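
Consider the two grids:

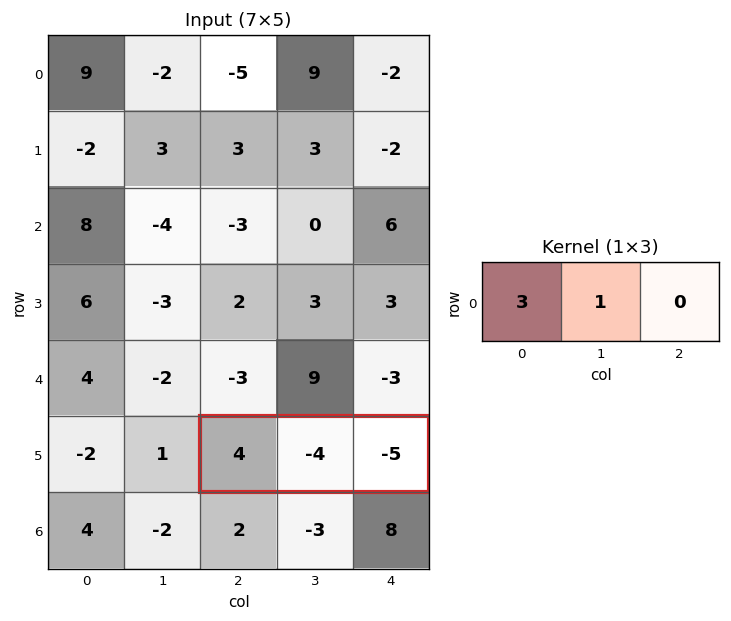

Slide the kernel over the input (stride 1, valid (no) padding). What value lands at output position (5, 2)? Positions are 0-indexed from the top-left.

The receptive field on the input at this output position is [4 -4 -5]. Elementwise product with the kernel and sum: 4·3 + -4·1.

8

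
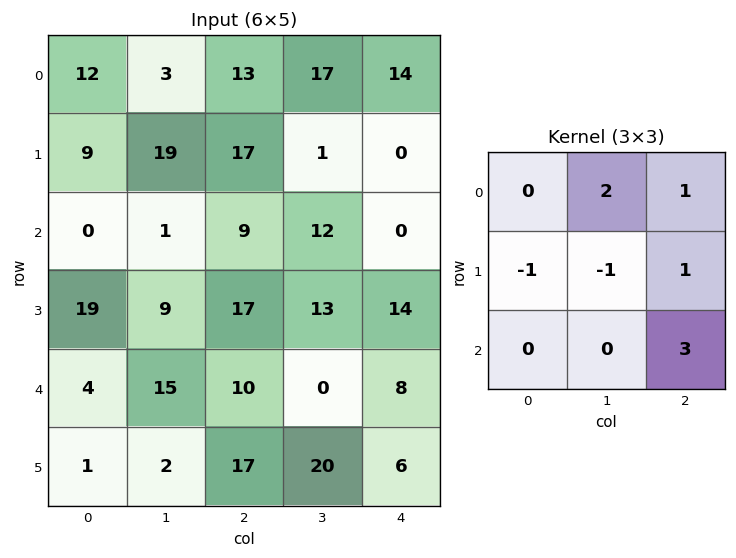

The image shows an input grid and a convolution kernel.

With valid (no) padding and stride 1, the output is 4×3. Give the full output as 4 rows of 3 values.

35 44 30
114 76 23
30 17 32
77 82 56

Output[0,0]: The receptive field on the input at this output position is [12 3 13 / 9 19 17 / 0 1 9]. Elementwise product with the kernel and sum: 3·2 + 13·1 + 9·-1 + 19·-1 + 17·1 + 9·3.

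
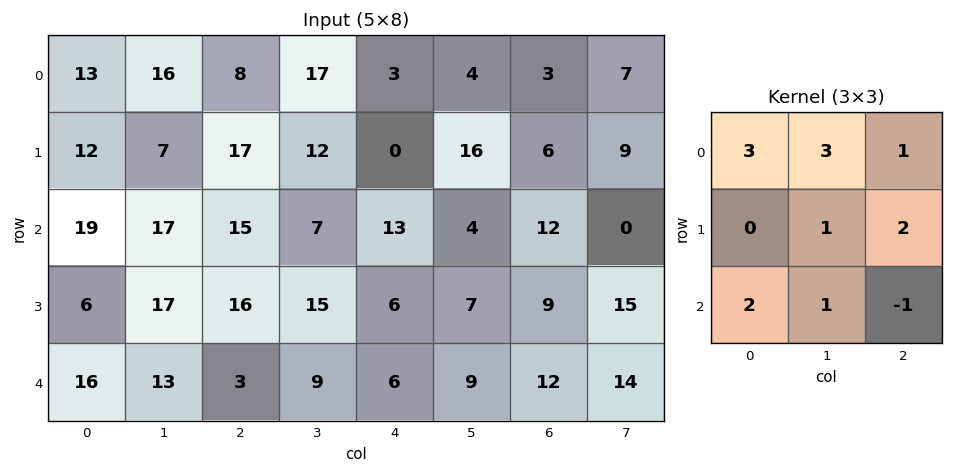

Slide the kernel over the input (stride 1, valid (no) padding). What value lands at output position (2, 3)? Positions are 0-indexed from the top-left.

The receptive field on the input at this output position is [7 13 4 / 15 6 7 / 9 6 9]. Elementwise product with the kernel and sum: 7·3 + 13·3 + 4·1 + 6·1 + 7·2 + 9·2 + 6·1 + 9·-1.

99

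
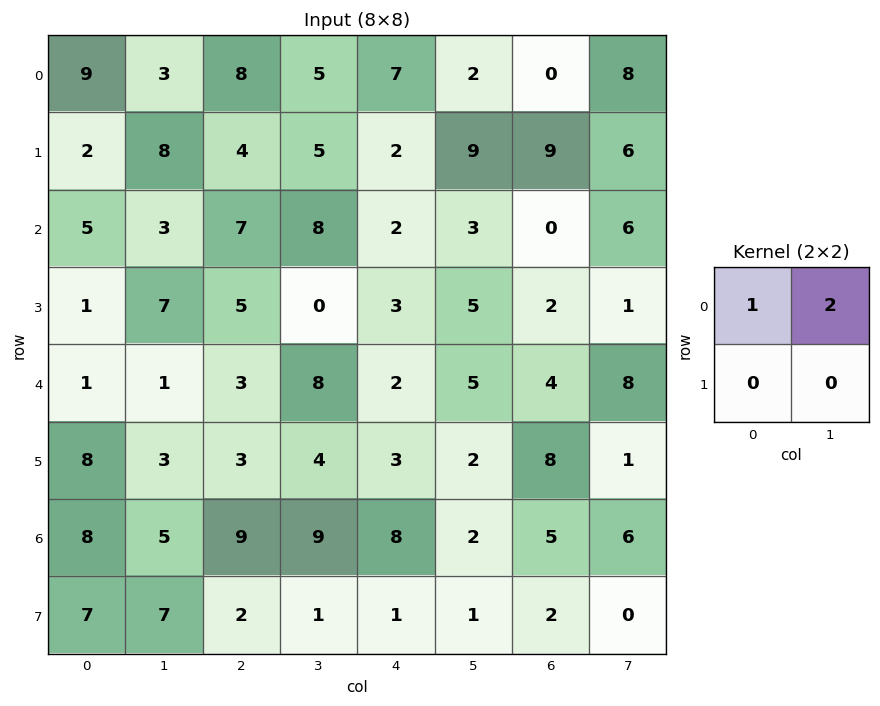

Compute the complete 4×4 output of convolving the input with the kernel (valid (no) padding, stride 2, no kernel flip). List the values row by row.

Output[0,0]: The receptive field on the input at this output position is [9 3 / 2 8]. Elementwise product with the kernel and sum: 9·1 + 3·2.

15 18 11 16
11 23 8 12
3 19 12 20
18 27 12 17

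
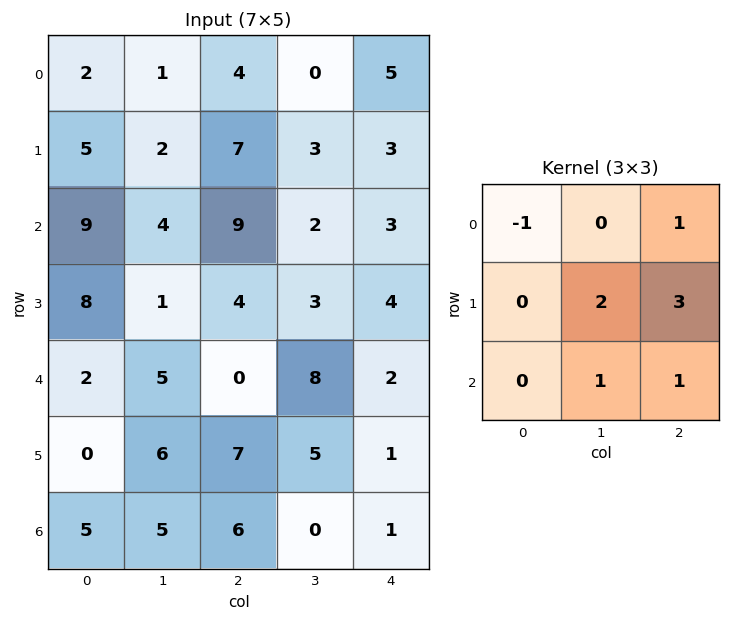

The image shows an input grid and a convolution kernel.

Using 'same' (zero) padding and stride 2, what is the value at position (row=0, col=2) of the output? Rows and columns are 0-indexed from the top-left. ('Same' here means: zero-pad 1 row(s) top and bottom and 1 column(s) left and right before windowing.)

13

The receptive field on the zero-padded input at this output position is [0 0 0 / 0 5 0 / 3 3 0]. Elementwise product with the kernel and sum: 0·-1 + 0·1 + 5·2 + 0·3 + 3·1 + 0·1.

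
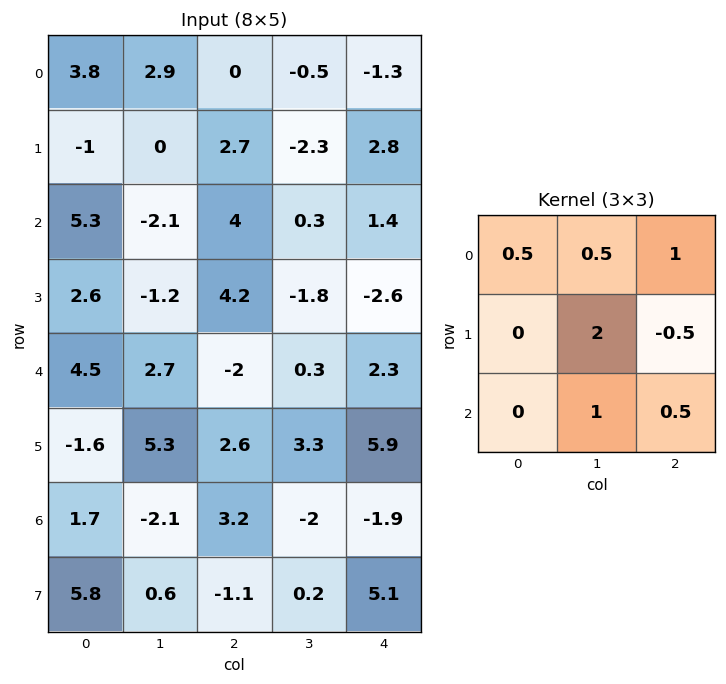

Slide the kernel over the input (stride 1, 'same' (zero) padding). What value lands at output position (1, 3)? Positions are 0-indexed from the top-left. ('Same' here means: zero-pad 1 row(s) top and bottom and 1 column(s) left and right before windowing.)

-6.55

The receptive field on the zero-padded input at this output position is [0 -0.5 -1.3 / 2.7 -2.3 2.8 / 4 0.3 1.4]. Elementwise product with the kernel and sum: 0·0.5 + -0.5·0.5 + -1.3·1 + -2.3·2 + 2.8·-0.5 + 0.3·1 + 1.4·0.5.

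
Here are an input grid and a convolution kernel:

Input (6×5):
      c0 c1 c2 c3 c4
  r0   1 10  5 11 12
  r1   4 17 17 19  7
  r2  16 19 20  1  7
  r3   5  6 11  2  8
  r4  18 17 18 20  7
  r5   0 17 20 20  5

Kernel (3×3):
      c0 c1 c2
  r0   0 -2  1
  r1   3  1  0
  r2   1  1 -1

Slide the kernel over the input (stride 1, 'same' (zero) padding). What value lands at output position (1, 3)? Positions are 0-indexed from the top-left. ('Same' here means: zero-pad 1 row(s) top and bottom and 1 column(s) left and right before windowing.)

The receptive field on the zero-padded input at this output position is [5 11 12 / 17 19 7 / 20 1 7]. Elementwise product with the kernel and sum: 11·-2 + 12·1 + 17·3 + 19·1 + 20·1 + 1·1 + 7·-1.

74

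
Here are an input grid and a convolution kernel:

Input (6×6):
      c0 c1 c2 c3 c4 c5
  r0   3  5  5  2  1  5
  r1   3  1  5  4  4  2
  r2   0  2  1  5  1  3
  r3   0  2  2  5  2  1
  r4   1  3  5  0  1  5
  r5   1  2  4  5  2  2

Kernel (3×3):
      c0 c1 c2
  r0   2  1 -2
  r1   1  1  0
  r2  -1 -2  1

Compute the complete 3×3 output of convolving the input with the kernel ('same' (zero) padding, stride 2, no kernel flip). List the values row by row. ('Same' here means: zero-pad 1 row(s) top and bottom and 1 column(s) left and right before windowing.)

-2 3 -7
3 1 6
-3 -1 4

Output[0,0]: The receptive field on the zero-padded input at this output position is [0 0 0 / 0 3 5 / 0 3 1]. Elementwise product with the kernel and sum: 0·2 + 0·1 + 0·-2 + 0·1 + 3·1 + 0·-1 + 3·-2 + 1·1.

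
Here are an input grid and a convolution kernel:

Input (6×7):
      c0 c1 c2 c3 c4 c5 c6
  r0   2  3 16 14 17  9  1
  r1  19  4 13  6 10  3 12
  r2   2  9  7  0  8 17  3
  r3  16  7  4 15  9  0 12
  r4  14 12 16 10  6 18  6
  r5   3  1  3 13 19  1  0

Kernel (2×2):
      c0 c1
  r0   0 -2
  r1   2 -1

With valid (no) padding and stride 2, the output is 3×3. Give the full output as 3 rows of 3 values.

28 -8 -1
7 -7 -16
-19 -27 1

Output[0,0]: The receptive field on the input at this output position is [2 3 / 19 4]. Elementwise product with the kernel and sum: 3·-2 + 19·2 + 4·-1.
Output[0,1]: The receptive field on the input at this output position is [16 14 / 13 6]. Elementwise product with the kernel and sum: 14·-2 + 13·2 + 6·-1.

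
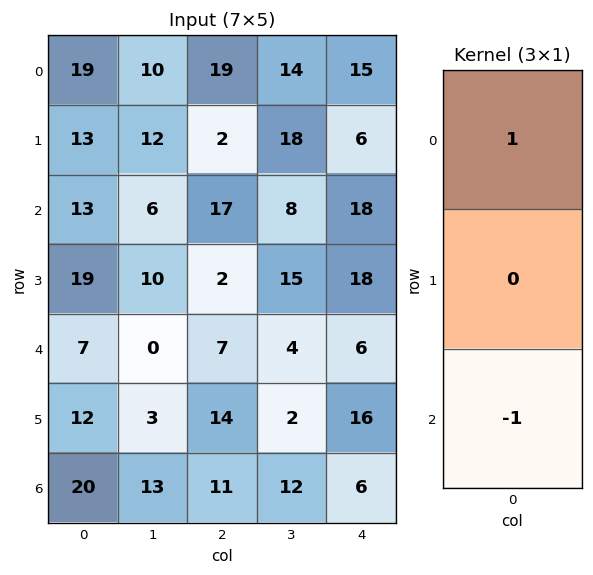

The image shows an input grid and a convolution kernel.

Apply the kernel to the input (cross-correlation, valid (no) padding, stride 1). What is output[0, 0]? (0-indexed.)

6

The receptive field on the input at this output position is [19 / 13 / 13]. Elementwise product with the kernel and sum: 19·1 + 13·-1.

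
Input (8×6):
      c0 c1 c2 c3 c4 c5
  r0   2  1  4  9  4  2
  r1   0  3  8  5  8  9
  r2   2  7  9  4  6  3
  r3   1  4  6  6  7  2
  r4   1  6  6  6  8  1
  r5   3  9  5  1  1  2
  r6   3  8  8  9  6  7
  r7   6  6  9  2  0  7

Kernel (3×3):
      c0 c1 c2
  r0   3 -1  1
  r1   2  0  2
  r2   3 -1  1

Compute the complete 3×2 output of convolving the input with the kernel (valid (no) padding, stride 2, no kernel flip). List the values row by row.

33 68
25 75
28 53

Output[0,0]: The receptive field on the input at this output position is [2 1 4 / 0 3 8 / 2 7 9]. Elementwise product with the kernel and sum: 2·3 + 1·-1 + 4·1 + 0·2 + 8·2 + 2·3 + 7·-1 + 9·1.
Output[0,1]: The receptive field on the input at this output position is [4 9 4 / 8 5 8 / 9 4 6]. Elementwise product with the kernel and sum: 4·3 + 9·-1 + 4·1 + 8·2 + 8·2 + 9·3 + 4·-1 + 6·1.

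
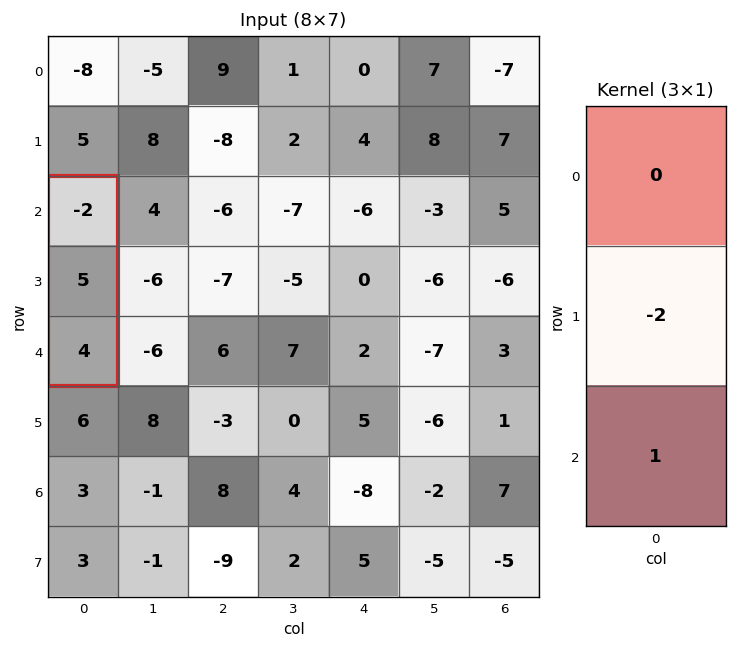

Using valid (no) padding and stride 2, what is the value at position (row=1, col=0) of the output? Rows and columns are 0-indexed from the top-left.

The receptive field on the input at this output position is [-2 / 5 / 4]. Elementwise product with the kernel and sum: 5·-2 + 4·1.

-6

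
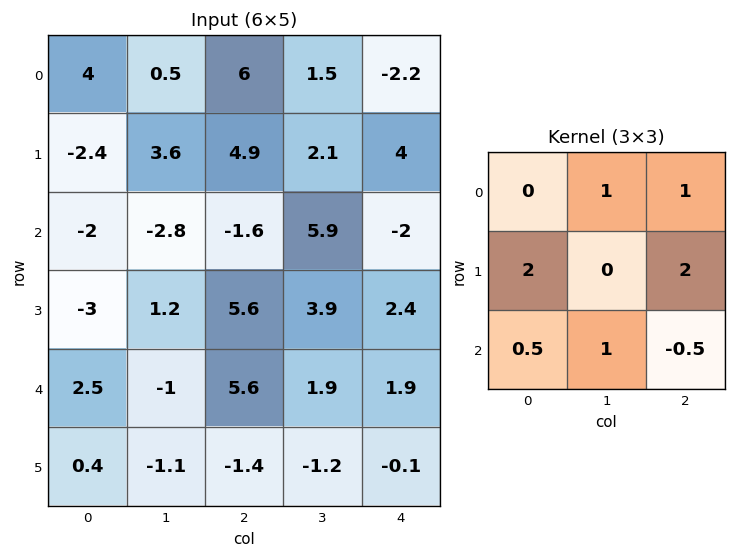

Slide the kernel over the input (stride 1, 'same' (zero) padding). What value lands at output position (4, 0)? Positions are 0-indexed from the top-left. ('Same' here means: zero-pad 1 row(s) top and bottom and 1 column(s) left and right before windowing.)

The receptive field on the zero-padded input at this output position is [0 -3 1.2 / 0 2.5 -1 / 0 0.4 -1.1]. Elementwise product with the kernel and sum: -3·1 + 1.2·1 + 0·2 + -1·2 + 0·0.5 + 0.4·1 + -1.1·-0.5.

-2.85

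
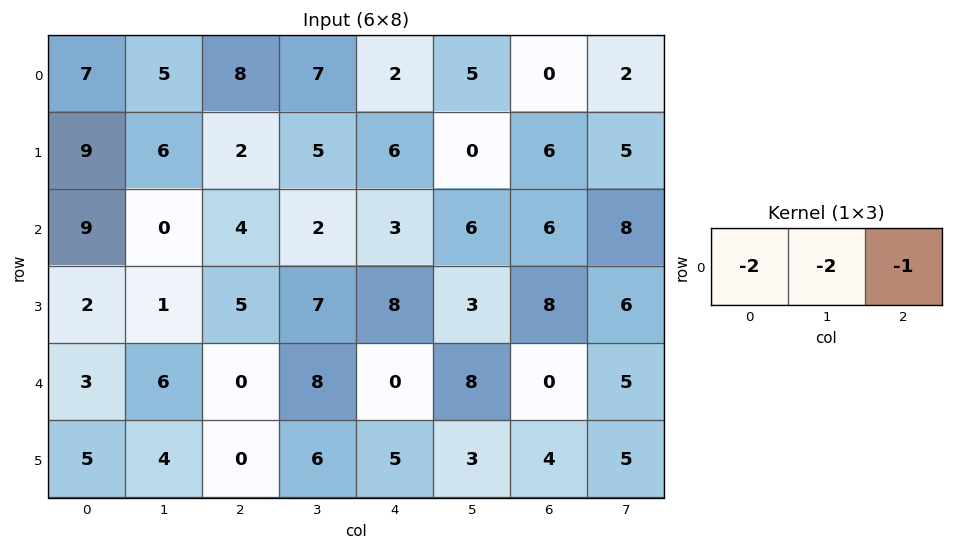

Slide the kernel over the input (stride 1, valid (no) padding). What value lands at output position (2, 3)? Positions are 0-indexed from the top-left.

The receptive field on the input at this output position is [2 3 6]. Elementwise product with the kernel and sum: 2·-2 + 3·-2 + 6·-1.

-16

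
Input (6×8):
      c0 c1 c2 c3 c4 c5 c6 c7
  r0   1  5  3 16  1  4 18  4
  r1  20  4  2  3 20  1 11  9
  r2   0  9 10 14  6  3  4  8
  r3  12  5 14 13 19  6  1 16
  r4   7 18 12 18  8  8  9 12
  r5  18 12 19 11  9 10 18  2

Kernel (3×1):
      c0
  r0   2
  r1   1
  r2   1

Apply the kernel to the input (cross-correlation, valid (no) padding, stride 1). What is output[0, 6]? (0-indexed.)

The receptive field on the input at this output position is [18 / 11 / 4]. Elementwise product with the kernel and sum: 18·2 + 11·1 + 4·1.

51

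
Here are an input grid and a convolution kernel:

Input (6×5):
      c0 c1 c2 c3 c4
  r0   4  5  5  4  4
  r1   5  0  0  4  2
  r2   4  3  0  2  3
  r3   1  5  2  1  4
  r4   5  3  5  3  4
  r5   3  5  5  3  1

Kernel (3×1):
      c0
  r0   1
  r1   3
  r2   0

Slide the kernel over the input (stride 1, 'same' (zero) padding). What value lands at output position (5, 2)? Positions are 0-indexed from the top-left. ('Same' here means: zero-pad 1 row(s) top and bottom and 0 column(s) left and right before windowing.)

20

The receptive field on the zero-padded input at this output position is [5 / 5 / 0]. Elementwise product with the kernel and sum: 5·1 + 5·3.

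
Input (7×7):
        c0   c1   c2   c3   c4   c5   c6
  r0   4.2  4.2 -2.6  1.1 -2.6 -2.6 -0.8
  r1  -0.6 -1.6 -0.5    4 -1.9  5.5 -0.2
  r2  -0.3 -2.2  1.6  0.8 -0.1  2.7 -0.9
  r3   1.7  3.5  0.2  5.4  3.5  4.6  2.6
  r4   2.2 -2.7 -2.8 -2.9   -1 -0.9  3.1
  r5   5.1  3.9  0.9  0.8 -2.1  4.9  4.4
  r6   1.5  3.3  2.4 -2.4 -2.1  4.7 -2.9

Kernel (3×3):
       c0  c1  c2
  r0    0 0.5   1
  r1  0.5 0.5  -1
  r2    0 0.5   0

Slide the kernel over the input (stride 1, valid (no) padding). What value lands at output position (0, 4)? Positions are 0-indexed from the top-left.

The receptive field on the input at this output position is [-2.6 -2.6 -0.8 / -1.9 5.5 -0.2 / -0.1 2.7 -0.9]. Elementwise product with the kernel and sum: -2.6·0.5 + -0.8·1 + -1.9·0.5 + 5.5·0.5 + -0.2·-1 + 2.7·0.5.

1.25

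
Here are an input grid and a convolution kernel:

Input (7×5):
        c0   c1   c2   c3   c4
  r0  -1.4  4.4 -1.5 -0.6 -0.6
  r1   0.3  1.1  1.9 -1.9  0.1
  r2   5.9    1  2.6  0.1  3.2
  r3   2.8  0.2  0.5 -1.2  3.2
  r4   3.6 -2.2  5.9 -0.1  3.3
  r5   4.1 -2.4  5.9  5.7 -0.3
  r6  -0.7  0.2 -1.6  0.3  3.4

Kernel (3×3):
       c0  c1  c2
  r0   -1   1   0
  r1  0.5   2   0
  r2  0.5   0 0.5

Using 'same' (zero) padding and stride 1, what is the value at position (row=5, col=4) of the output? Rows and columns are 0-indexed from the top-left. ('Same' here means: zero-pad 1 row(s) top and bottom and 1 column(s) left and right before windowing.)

The receptive field on the zero-padded input at this output position is [-0.1 3.3 0 / 5.7 -0.3 0 / 0.3 3.4 0]. Elementwise product with the kernel and sum: -0.1·-1 + 3.3·1 + 5.7·0.5 + -0.3·2 + 0.3·0.5 + 0·0.5.

5.8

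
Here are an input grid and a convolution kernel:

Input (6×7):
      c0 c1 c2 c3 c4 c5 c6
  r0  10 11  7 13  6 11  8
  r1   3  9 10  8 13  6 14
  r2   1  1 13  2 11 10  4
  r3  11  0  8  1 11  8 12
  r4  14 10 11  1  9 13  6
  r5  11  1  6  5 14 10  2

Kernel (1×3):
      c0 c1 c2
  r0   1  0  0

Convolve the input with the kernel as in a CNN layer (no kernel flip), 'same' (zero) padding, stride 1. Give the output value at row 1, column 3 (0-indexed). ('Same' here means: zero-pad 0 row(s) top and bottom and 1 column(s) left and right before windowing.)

10

The receptive field on the zero-padded input at this output position is [10 8 13]. Elementwise product with the kernel and sum: 10·1.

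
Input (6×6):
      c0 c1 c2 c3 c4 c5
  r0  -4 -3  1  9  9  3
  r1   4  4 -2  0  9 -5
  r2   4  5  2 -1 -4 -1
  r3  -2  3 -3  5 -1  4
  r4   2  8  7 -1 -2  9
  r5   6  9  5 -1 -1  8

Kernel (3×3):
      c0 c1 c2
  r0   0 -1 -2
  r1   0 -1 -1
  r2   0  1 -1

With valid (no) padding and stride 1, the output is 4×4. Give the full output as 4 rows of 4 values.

2 -14 -33 -22
-1 -7 -7 1
-8 6 6 -8
-8 -7 0 -23

Output[0,0]: The receptive field on the input at this output position is [-4 -3 1 / 4 4 -2 / 4 5 2]. Elementwise product with the kernel and sum: -3·-1 + 1·-2 + 4·-1 + -2·-1 + 5·1 + 2·-1.
Output[0,1]: The receptive field on the input at this output position is [-3 1 9 / 4 -2 0 / 5 2 -1]. Elementwise product with the kernel and sum: 1·-1 + 9·-2 + -2·-1 + 0·-1 + 2·1 + -1·-1.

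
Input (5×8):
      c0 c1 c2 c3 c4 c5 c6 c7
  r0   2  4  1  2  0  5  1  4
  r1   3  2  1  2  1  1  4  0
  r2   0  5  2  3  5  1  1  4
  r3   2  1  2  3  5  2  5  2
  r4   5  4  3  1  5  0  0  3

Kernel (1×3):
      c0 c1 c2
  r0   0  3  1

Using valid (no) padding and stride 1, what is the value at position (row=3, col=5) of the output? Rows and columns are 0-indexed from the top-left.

The receptive field on the input at this output position is [2 5 2]. Elementwise product with the kernel and sum: 5·3 + 2·1.

17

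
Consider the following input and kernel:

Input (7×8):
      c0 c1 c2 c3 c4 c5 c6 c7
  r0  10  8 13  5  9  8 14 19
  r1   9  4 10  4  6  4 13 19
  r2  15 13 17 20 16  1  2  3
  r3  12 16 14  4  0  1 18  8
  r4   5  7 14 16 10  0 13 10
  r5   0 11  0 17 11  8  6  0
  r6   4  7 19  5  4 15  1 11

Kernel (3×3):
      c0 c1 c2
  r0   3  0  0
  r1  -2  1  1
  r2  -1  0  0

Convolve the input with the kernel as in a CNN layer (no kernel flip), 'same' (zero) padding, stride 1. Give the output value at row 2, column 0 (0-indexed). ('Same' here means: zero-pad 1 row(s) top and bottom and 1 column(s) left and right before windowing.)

The receptive field on the zero-padded input at this output position is [0 9 4 / 0 15 13 / 0 12 16]. Elementwise product with the kernel and sum: 0·3 + 0·-2 + 15·1 + 13·1 + 0·-1.

28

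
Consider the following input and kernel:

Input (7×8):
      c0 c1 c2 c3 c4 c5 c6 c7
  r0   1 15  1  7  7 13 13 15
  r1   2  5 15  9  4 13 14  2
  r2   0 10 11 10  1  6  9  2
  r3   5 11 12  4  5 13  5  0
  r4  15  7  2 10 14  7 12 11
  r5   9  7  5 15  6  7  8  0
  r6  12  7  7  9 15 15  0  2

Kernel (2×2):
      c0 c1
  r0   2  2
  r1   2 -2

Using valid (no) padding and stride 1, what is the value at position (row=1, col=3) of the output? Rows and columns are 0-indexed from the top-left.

44

The receptive field on the input at this output position is [9 4 / 10 1]. Elementwise product with the kernel and sum: 9·2 + 4·2 + 10·2 + 1·-2.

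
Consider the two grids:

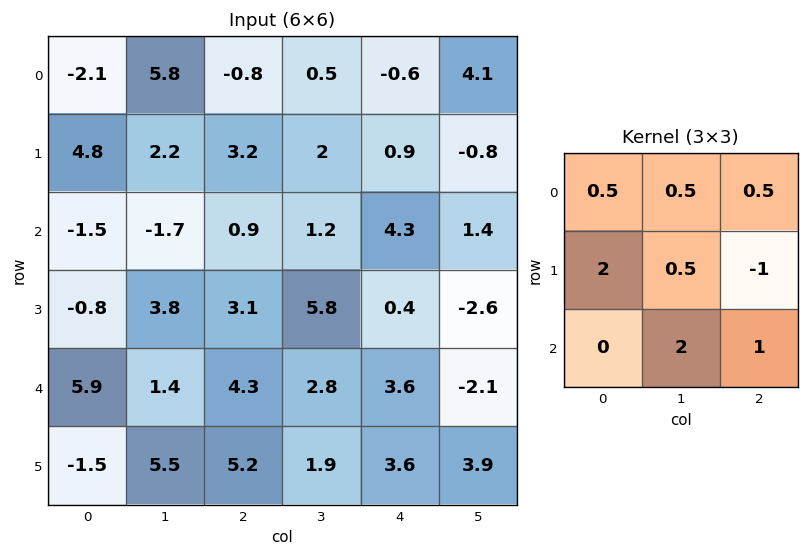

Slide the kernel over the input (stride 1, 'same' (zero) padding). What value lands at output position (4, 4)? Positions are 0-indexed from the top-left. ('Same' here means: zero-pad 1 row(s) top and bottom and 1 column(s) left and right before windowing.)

22.4

The receptive field on the zero-padded input at this output position is [5.8 0.4 -2.6 / 2.8 3.6 -2.1 / 1.9 3.6 3.9]. Elementwise product with the kernel and sum: 5.8·0.5 + 0.4·0.5 + -2.6·0.5 + 2.8·2 + 3.6·0.5 + -2.1·-1 + 3.6·2 + 3.9·1.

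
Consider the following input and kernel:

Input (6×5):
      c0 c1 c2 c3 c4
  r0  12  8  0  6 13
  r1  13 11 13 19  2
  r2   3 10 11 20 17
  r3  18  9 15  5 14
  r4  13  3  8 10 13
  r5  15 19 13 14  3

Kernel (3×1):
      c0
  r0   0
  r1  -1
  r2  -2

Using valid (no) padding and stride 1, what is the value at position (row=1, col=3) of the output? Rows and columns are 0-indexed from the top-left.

The receptive field on the input at this output position is [19 / 20 / 5]. Elementwise product with the kernel and sum: 20·-1 + 5·-2.

-30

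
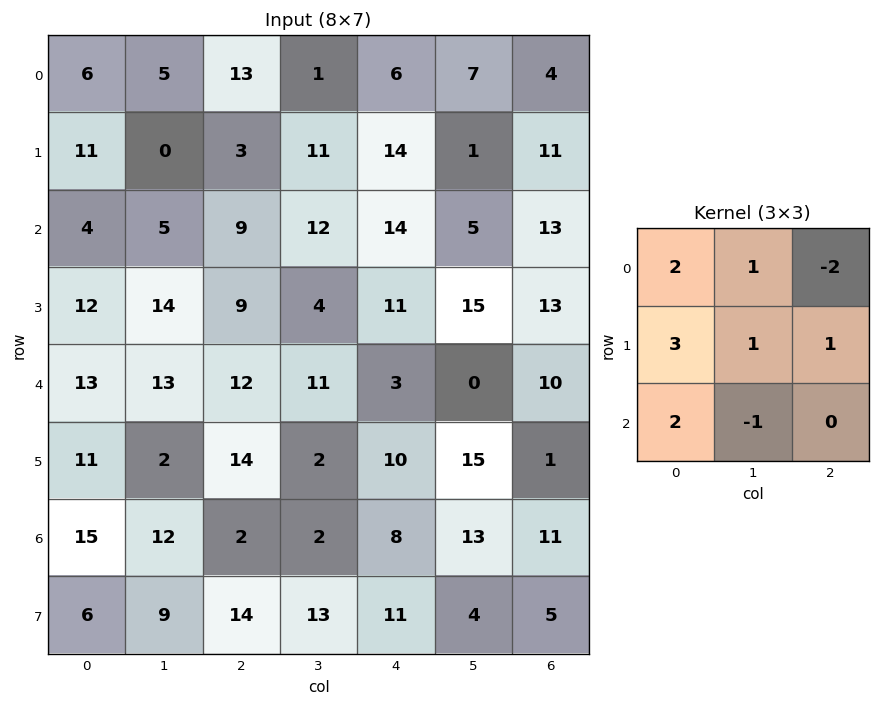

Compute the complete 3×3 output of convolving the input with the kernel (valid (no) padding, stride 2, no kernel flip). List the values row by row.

30 55 88
67 57 74
82 85 35

Output[0,0]: The receptive field on the input at this output position is [6 5 13 / 11 0 3 / 4 5 9]. Elementwise product with the kernel and sum: 6·2 + 5·1 + 13·-2 + 11·3 + 0·1 + 3·1 + 4·2 + 5·-1.
Output[0,1]: The receptive field on the input at this output position is [13 1 6 / 3 11 14 / 9 12 14]. Elementwise product with the kernel and sum: 13·2 + 1·1 + 6·-2 + 3·3 + 11·1 + 14·1 + 9·2 + 12·-1.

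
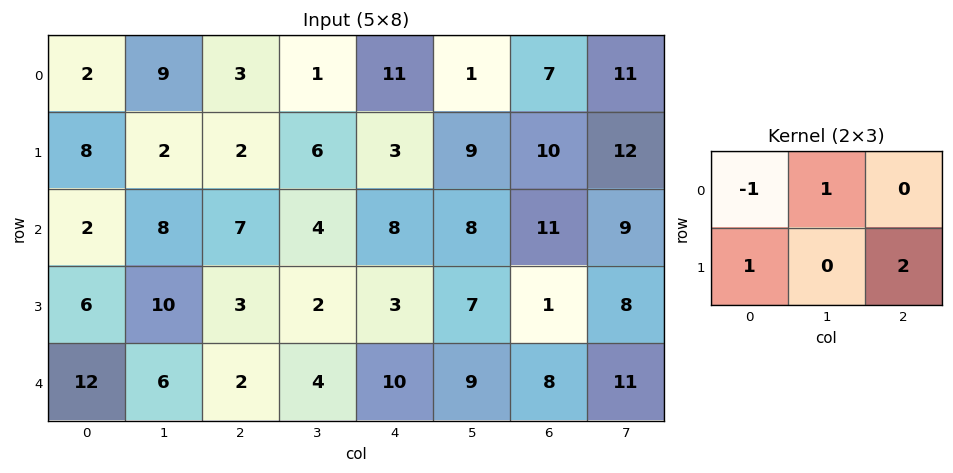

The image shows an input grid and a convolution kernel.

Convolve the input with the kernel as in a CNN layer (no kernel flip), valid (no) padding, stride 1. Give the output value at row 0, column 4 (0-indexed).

The receptive field on the input at this output position is [11 1 7 / 3 9 10]. Elementwise product with the kernel and sum: 11·-1 + 1·1 + 3·1 + 10·2.

13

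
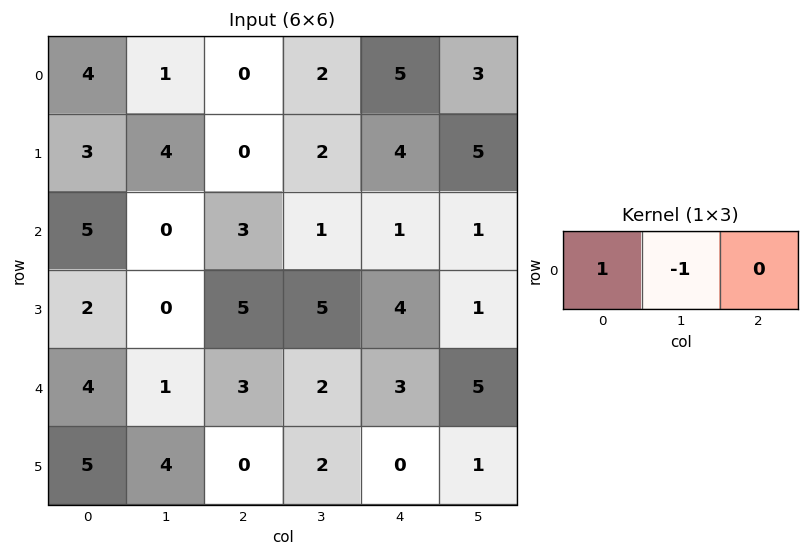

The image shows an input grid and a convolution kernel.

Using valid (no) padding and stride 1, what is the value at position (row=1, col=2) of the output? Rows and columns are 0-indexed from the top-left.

-2

The receptive field on the input at this output position is [0 2 4]. Elementwise product with the kernel and sum: 0·1 + 2·-1.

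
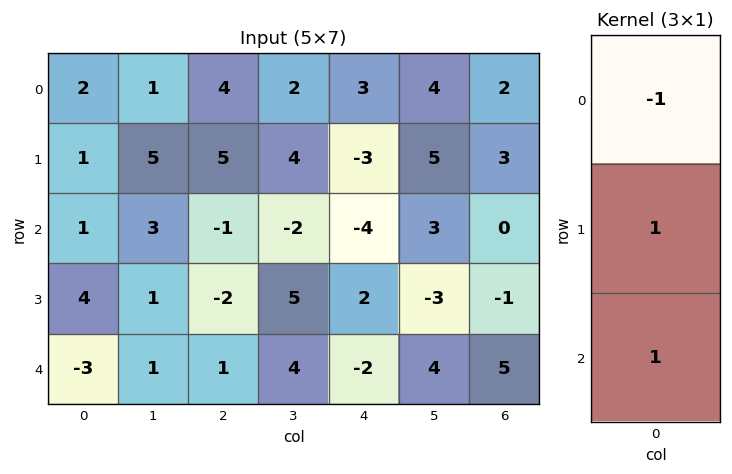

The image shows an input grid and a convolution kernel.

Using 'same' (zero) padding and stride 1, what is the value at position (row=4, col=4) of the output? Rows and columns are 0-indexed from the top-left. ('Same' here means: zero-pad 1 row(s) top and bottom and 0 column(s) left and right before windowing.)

The receptive field on the zero-padded input at this output position is [2 / -2 / 0]. Elementwise product with the kernel and sum: 2·-1 + -2·1 + 0·1.

-4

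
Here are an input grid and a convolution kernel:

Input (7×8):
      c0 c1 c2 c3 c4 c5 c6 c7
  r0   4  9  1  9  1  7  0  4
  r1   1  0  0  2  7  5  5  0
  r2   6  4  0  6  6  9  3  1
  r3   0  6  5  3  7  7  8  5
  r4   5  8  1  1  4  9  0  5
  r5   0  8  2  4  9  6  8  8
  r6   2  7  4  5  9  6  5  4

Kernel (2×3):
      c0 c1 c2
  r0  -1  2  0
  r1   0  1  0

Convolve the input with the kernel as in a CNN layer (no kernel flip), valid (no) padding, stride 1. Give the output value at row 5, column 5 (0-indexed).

The receptive field on the input at this output position is [6 8 8 / 6 5 4]. Elementwise product with the kernel and sum: 6·-1 + 8·2 + 5·1.

15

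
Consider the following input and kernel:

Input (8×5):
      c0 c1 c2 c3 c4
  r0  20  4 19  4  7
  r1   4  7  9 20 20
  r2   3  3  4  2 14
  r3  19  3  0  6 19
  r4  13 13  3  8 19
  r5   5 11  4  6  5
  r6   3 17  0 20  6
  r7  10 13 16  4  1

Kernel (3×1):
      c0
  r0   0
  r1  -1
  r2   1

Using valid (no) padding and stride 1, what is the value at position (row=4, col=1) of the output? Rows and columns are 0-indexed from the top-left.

6

The receptive field on the input at this output position is [13 / 11 / 17]. Elementwise product with the kernel and sum: 11·-1 + 17·1.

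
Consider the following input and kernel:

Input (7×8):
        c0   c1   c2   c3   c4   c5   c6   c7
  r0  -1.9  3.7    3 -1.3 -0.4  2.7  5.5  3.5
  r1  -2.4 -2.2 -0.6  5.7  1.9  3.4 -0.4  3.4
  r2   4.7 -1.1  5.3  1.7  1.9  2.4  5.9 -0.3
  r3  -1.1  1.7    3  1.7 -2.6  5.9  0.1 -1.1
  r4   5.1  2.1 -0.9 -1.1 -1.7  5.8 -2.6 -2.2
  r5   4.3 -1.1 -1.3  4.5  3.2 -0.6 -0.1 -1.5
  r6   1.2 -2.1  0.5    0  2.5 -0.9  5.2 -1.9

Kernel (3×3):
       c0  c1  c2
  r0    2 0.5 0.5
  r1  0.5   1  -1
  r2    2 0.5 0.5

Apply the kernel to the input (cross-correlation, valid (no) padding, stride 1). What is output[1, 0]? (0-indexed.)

The receptive field on the input at this output position is [-2.4 -2.2 -0.6 / 4.7 -1.1 5.3 / -1.1 1.7 3]. Elementwise product with the kernel and sum: -2.4·2 + -2.2·0.5 + -0.6·0.5 + 4.7·0.5 + -1.1·1 + 5.3·-1 + -1.1·2 + 1.7·0.5 + 3·0.5.

-10.1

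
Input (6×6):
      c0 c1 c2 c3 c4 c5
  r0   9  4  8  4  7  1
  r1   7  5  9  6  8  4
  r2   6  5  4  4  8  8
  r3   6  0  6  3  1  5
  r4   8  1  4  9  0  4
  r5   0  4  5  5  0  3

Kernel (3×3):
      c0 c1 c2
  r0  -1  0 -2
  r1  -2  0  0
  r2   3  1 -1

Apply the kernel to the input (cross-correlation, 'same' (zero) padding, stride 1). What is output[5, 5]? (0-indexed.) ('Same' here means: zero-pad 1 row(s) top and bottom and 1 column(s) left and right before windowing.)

The receptive field on the zero-padded input at this output position is [0 4 0 / 0 3 0 / 0 0 0]. Elementwise product with the kernel and sum: 0·-1 + 0·-2 + 0·-2 + 0·3 + 0·1 + 0·-1.

0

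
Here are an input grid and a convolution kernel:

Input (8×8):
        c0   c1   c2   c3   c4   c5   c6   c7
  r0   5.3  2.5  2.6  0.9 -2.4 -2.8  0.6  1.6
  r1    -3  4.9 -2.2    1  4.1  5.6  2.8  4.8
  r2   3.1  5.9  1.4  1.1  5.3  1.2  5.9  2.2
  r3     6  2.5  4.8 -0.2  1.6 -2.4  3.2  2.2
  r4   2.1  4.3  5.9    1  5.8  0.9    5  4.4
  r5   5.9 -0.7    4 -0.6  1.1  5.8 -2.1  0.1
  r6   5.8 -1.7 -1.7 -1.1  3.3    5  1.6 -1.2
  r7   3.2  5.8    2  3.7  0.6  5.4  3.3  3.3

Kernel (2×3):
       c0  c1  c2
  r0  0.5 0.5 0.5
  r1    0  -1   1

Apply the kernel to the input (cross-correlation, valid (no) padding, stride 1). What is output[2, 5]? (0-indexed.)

3.65

The receptive field on the input at this output position is [1.2 5.9 2.2 / -2.4 3.2 2.2]. Elementwise product with the kernel and sum: 1.2·0.5 + 5.9·0.5 + 2.2·0.5 + 3.2·-1 + 2.2·1.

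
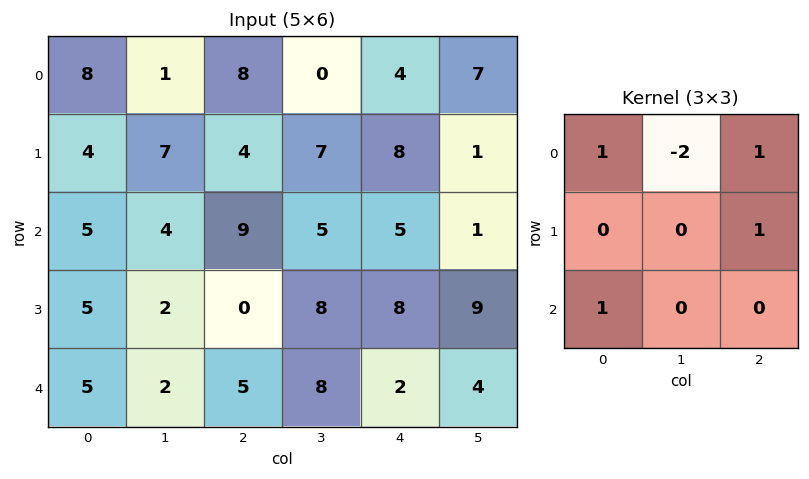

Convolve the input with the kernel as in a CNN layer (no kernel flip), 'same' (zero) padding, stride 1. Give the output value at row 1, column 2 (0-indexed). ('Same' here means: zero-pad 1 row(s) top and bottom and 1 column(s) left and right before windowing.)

The receptive field on the zero-padded input at this output position is [1 8 0 / 7 4 7 / 4 9 5]. Elementwise product with the kernel and sum: 1·1 + 8·-2 + 0·1 + 7·1 + 4·1.

-4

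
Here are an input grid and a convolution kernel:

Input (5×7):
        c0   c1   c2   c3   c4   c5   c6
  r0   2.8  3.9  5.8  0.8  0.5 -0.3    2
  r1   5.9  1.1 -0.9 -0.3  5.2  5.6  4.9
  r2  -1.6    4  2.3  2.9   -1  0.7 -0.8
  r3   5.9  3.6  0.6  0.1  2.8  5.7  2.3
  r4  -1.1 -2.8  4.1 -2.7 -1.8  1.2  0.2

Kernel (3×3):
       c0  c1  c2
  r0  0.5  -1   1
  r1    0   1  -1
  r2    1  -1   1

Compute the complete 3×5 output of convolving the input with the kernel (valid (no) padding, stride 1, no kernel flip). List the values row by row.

2 0.95 -4.5 3.8 0.75
5.55 3.65 12.25 1.55 2.8
6.3 -6.5 -0.45 0.55 -1.4

Output[0,0]: The receptive field on the input at this output position is [2.8 3.9 5.8 / 5.9 1.1 -0.9 / -1.6 4 2.3]. Elementwise product with the kernel and sum: 2.8·0.5 + 3.9·-1 + 5.8·1 + 1.1·1 + -0.9·-1 + -1.6·1 + 4·-1 + 2.3·1.
Output[0,1]: The receptive field on the input at this output position is [3.9 5.8 0.8 / 1.1 -0.9 -0.3 / 4 2.3 2.9]. Elementwise product with the kernel and sum: 3.9·0.5 + 5.8·-1 + 0.8·1 + -0.9·1 + -0.3·-1 + 4·1 + 2.3·-1 + 2.9·1.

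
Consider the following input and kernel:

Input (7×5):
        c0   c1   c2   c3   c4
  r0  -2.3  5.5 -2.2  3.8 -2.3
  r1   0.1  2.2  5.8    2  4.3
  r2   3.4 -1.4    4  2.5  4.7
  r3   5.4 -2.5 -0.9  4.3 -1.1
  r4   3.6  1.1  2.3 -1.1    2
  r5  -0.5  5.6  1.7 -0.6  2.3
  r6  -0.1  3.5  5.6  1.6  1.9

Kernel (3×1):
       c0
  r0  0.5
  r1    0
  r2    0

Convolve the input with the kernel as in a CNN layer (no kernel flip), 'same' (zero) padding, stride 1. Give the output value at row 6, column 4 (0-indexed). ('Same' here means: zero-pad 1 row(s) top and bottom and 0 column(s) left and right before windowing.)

The receptive field on the zero-padded input at this output position is [2.3 / 1.9 / 0]. Elementwise product with the kernel and sum: 2.3·0.5.

1.15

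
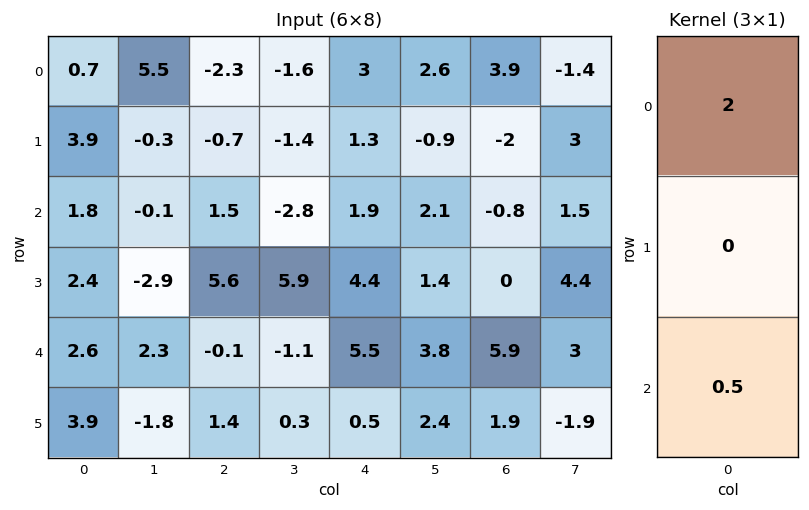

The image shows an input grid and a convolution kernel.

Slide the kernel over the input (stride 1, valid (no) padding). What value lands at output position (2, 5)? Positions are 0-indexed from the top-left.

The receptive field on the input at this output position is [2.1 / 1.4 / 3.8]. Elementwise product with the kernel and sum: 2.1·2 + 3.8·0.5.

6.1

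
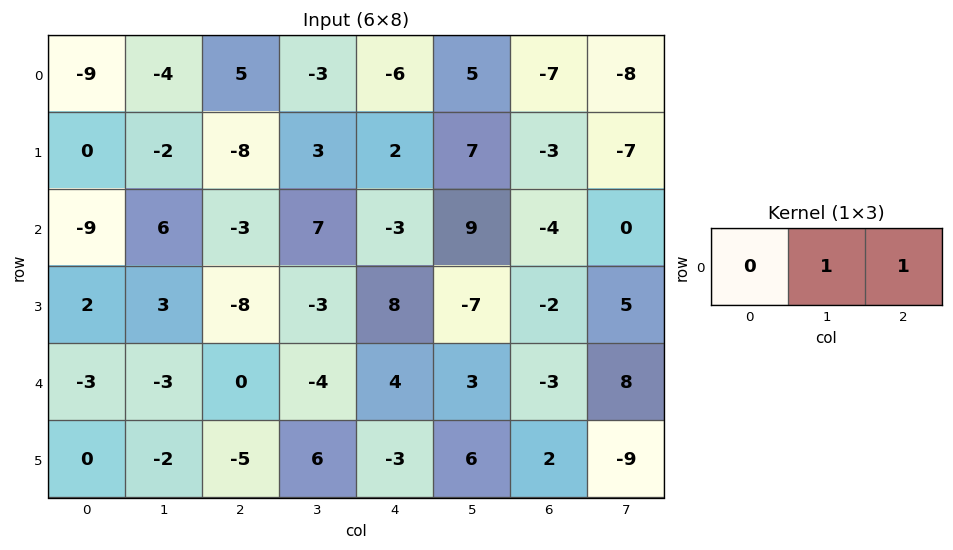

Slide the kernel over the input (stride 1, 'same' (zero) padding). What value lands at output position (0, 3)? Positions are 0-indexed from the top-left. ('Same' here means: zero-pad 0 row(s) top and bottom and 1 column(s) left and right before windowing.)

The receptive field on the zero-padded input at this output position is [5 -3 -6]. Elementwise product with the kernel and sum: -3·1 + -6·1.

-9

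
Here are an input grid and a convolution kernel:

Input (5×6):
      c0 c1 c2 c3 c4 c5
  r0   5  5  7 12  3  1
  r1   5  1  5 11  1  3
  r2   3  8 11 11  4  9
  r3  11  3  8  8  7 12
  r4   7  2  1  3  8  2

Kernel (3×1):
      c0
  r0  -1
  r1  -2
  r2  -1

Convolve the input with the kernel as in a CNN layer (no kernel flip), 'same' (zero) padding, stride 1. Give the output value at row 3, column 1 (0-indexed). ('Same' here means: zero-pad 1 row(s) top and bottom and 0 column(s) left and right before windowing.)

-16

The receptive field on the zero-padded input at this output position is [8 / 3 / 2]. Elementwise product with the kernel and sum: 8·-1 + 3·-2 + 2·-1.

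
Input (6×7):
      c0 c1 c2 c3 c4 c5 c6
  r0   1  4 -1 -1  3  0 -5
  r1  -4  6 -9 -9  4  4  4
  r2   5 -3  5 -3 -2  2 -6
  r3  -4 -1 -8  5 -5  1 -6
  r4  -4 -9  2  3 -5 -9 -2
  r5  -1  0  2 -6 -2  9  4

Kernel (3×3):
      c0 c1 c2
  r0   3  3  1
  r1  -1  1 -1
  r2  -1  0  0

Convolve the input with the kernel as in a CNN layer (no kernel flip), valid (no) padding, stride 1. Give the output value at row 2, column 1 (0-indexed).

The receptive field on the input at this output position is [-3 5 -3 / -1 -8 5 / -9 2 3]. Elementwise product with the kernel and sum: -3·3 + 5·3 + -3·1 + -1·-1 + -8·1 + 5·-1 + -9·-1.

0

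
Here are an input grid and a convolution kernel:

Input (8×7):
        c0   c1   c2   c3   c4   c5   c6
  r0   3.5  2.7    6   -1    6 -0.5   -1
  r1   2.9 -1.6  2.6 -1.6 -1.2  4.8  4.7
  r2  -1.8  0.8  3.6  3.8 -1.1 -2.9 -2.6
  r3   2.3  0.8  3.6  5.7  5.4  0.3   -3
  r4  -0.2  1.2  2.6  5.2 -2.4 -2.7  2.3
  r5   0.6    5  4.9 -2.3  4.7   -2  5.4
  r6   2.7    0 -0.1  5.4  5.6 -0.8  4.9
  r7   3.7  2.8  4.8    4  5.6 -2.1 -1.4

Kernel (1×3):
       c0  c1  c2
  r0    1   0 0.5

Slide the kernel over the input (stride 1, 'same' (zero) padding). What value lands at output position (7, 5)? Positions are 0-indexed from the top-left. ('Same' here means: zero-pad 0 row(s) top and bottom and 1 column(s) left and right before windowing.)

The receptive field on the zero-padded input at this output position is [5.6 -2.1 -1.4]. Elementwise product with the kernel and sum: 5.6·1 + -1.4·0.5.

4.9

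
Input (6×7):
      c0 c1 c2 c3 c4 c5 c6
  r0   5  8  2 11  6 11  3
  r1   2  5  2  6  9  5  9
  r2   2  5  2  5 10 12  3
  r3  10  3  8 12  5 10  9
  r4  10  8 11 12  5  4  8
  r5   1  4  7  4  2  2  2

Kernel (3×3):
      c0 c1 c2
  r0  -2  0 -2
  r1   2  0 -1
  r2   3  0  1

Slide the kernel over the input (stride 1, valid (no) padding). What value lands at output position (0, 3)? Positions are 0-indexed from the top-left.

-10

The receptive field on the input at this output position is [11 6 11 / 6 9 5 / 5 10 12]. Elementwise product with the kernel and sum: 11·-2 + 11·-2 + 6·2 + 5·-1 + 5·3 + 12·1.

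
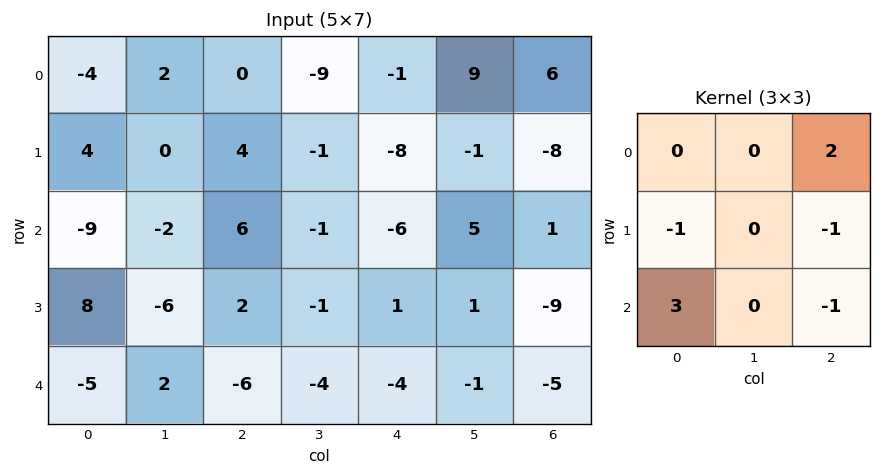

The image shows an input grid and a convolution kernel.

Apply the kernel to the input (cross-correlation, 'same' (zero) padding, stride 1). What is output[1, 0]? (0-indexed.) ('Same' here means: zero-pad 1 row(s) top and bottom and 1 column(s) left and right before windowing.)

6

The receptive field on the zero-padded input at this output position is [0 -4 2 / 0 4 0 / 0 -9 -2]. Elementwise product with the kernel and sum: 2·2 + 0·-1 + 0·-1 + 0·3 + -2·-1.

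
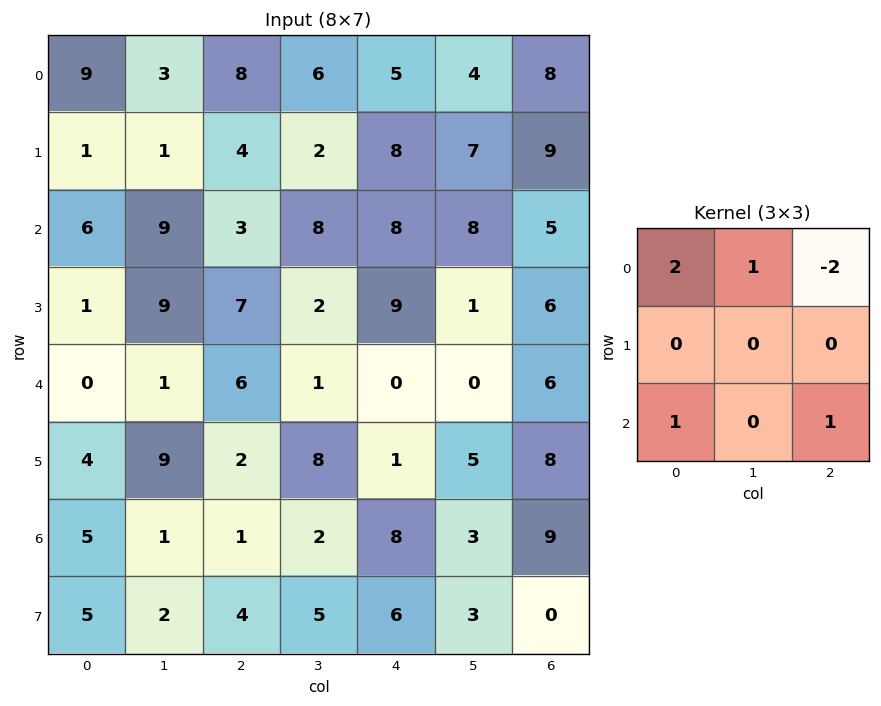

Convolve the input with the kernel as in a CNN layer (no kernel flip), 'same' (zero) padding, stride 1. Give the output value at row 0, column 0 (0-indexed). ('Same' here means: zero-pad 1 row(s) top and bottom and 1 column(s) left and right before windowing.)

1

The receptive field on the zero-padded input at this output position is [0 0 0 / 0 9 3 / 0 1 1]. Elementwise product with the kernel and sum: 0·2 + 0·1 + 0·-2 + 0·1 + 1·1.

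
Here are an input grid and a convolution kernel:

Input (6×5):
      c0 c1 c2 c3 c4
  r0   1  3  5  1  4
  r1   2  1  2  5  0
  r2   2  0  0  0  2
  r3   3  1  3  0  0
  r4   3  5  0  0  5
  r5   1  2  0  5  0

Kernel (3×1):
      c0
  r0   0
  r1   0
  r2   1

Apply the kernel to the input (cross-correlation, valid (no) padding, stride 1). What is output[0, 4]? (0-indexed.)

The receptive field on the input at this output position is [4 / 0 / 2]. Elementwise product with the kernel and sum: 2·1.

2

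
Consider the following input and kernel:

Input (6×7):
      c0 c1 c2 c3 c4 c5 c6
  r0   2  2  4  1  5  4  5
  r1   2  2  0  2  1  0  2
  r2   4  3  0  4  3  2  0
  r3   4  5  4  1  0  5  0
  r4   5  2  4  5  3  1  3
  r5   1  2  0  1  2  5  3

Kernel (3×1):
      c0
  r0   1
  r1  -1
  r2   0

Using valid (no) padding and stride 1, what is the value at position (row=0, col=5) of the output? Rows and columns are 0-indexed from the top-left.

The receptive field on the input at this output position is [4 / 0 / 2]. Elementwise product with the kernel and sum: 4·1 + 0·-1.

4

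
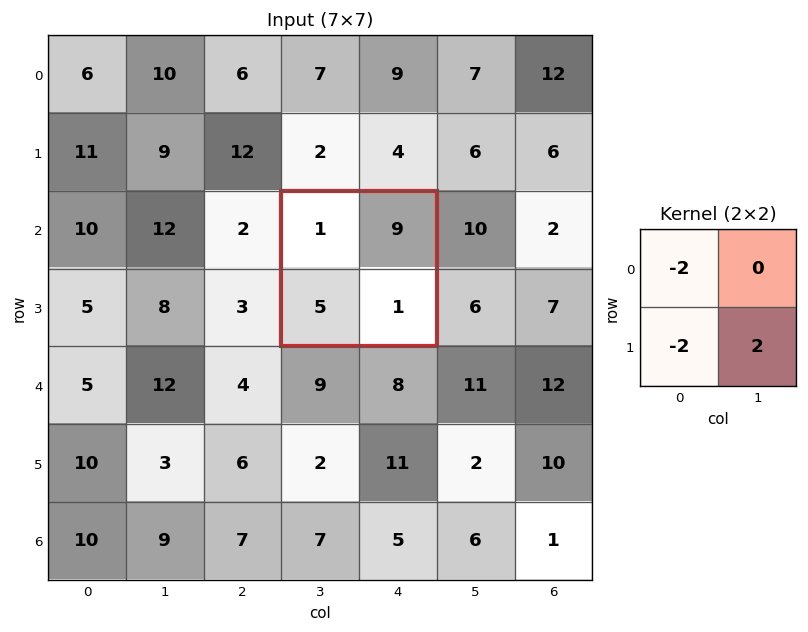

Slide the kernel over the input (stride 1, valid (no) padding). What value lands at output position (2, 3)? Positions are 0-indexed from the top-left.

The receptive field on the input at this output position is [1 9 / 5 1]. Elementwise product with the kernel and sum: 1·-2 + 5·-2 + 1·2.

-10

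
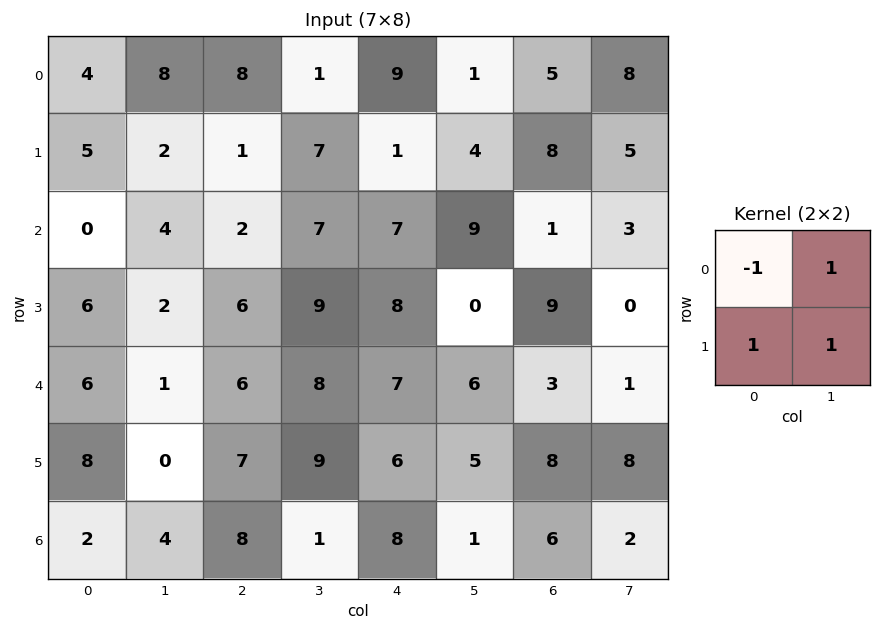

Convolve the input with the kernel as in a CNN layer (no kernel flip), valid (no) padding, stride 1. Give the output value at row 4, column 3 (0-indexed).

The receptive field on the input at this output position is [8 7 / 9 6]. Elementwise product with the kernel and sum: 8·-1 + 7·1 + 9·1 + 6·1.

14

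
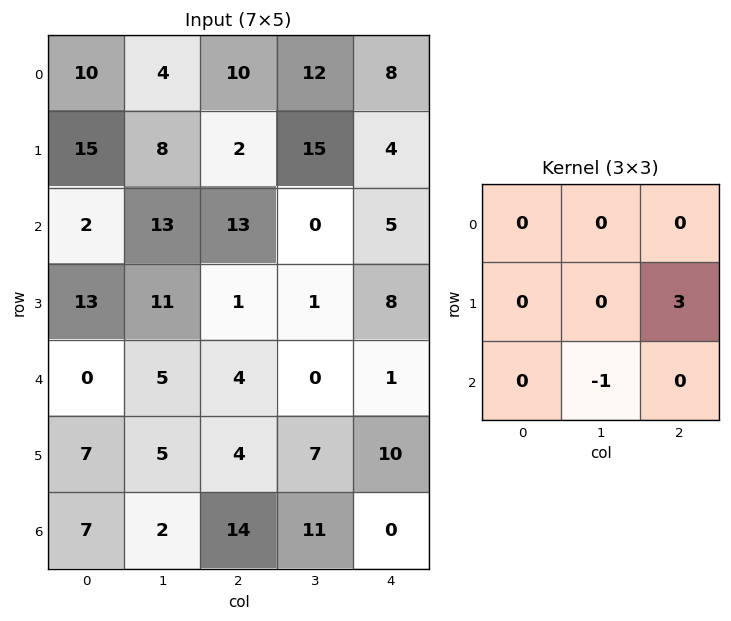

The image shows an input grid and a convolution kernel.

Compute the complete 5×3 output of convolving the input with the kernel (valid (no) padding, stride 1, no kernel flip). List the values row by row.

-7 32 12
28 -1 14
-2 -1 24
7 -4 -4
10 7 19

Output[0,0]: The receptive field on the input at this output position is [10 4 10 / 15 8 2 / 2 13 13]. Elementwise product with the kernel and sum: 2·3 + 13·-1.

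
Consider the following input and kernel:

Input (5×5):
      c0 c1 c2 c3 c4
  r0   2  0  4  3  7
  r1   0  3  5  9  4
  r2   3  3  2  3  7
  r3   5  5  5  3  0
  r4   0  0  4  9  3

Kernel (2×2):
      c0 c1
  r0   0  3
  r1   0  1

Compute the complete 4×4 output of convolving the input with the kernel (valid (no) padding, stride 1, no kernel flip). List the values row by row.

3 17 18 25
12 17 30 19
14 11 12 21
15 19 18 3

Output[0,0]: The receptive field on the input at this output position is [2 0 / 0 3]. Elementwise product with the kernel and sum: 0·3 + 3·1.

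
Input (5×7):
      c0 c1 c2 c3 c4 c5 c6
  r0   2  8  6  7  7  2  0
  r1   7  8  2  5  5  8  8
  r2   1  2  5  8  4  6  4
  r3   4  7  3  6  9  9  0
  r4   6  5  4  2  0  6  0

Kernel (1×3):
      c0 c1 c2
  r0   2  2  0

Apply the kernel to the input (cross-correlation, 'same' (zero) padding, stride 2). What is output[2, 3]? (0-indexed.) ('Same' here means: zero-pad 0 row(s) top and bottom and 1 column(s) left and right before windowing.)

12

The receptive field on the zero-padded input at this output position is [6 0 0]. Elementwise product with the kernel and sum: 6·2 + 0·2.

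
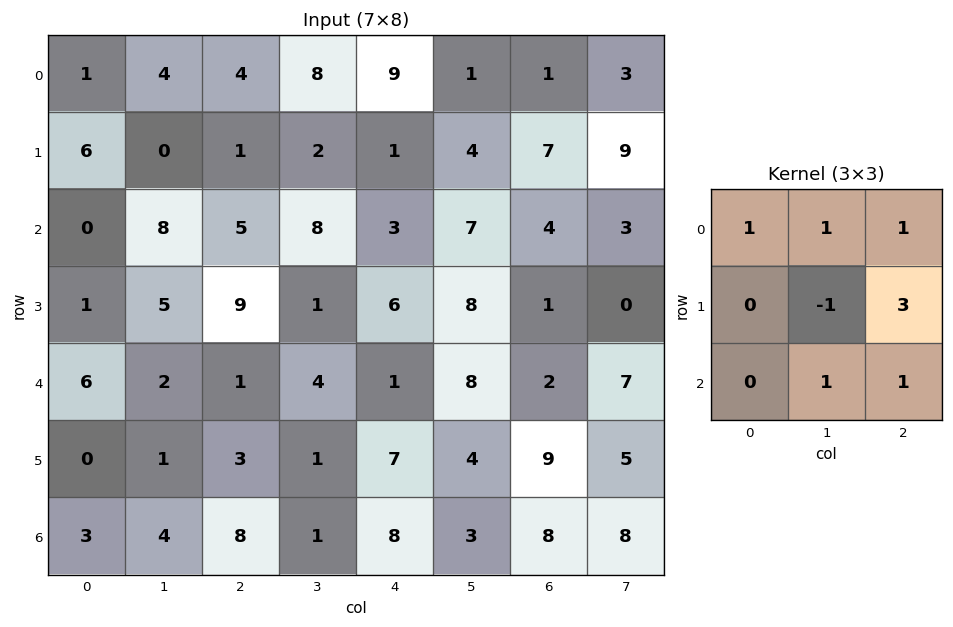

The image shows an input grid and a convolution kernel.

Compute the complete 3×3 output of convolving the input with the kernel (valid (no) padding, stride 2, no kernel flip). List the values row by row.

25 33 39
38 38 19
29 35 45

Output[0,0]: The receptive field on the input at this output position is [1 4 4 / 6 0 1 / 0 8 5]. Elementwise product with the kernel and sum: 1·1 + 4·1 + 4·1 + 0·-1 + 1·3 + 8·1 + 5·1.
Output[0,1]: The receptive field on the input at this output position is [4 8 9 / 1 2 1 / 5 8 3]. Elementwise product with the kernel and sum: 4·1 + 8·1 + 9·1 + 2·-1 + 1·3 + 8·1 + 3·1.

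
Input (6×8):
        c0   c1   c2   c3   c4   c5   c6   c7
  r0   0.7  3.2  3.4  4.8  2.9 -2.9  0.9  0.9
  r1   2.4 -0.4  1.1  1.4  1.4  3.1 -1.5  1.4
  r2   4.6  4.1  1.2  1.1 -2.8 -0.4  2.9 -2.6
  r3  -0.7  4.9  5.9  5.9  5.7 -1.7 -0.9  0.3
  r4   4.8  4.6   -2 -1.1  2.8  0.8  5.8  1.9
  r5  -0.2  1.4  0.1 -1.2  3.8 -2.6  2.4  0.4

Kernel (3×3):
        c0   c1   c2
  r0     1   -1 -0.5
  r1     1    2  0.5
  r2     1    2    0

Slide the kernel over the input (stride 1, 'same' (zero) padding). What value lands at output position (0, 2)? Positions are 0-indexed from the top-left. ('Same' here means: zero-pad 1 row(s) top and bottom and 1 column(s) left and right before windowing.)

The receptive field on the zero-padded input at this output position is [0 0 0 / 3.2 3.4 4.8 / -0.4 1.1 1.4]. Elementwise product with the kernel and sum: 0·1 + 0·-1 + 0·-0.5 + 3.2·1 + 3.4·2 + 4.8·0.5 + -0.4·1 + 1.1·2.

14.2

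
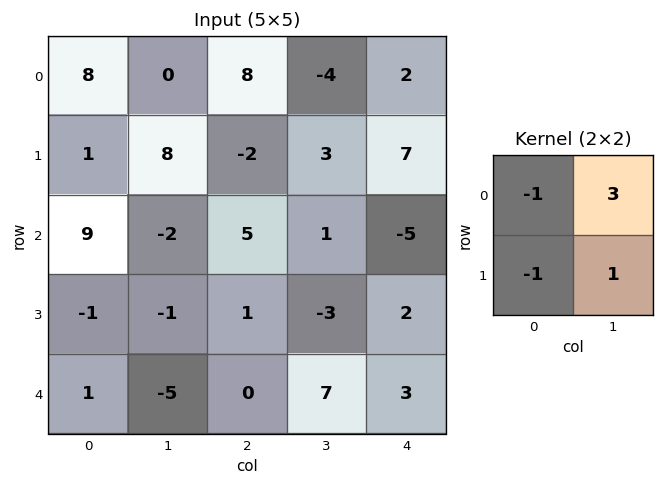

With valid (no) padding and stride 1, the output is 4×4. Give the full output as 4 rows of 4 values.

Output[0,0]: The receptive field on the input at this output position is [8 0 / 1 8]. Elementwise product with the kernel and sum: 8·-1 + 0·3 + 1·-1 + 8·1.
Output[0,1]: The receptive field on the input at this output position is [0 8 / 8 -2]. Elementwise product with the kernel and sum: 0·-1 + 8·3 + 8·-1 + -2·1.

-1 14 -15 14
12 -7 7 12
-15 19 -6 -11
-8 9 -3 5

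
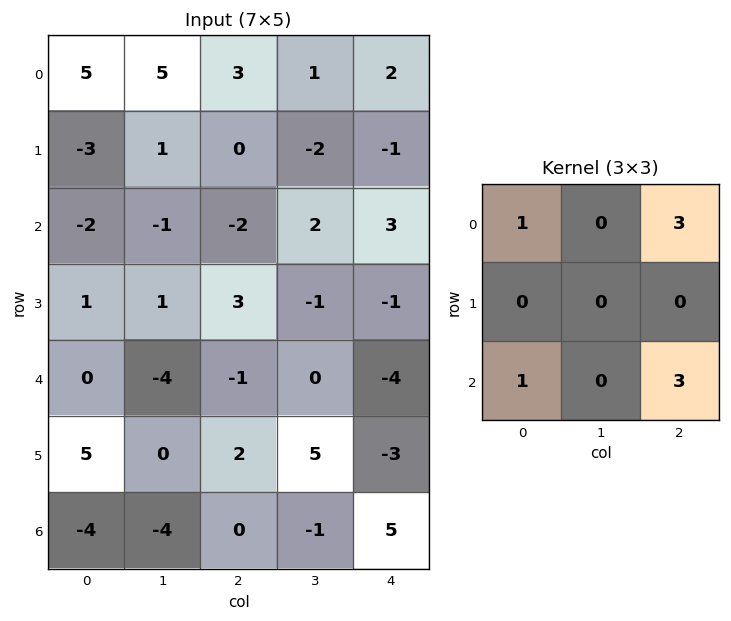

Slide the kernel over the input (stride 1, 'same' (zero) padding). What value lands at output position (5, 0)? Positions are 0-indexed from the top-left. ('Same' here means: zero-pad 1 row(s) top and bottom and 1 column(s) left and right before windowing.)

The receptive field on the zero-padded input at this output position is [0 0 -4 / 0 5 0 / 0 -4 -4]. Elementwise product with the kernel and sum: 0·1 + -4·3 + 0·1 + -4·3.

-24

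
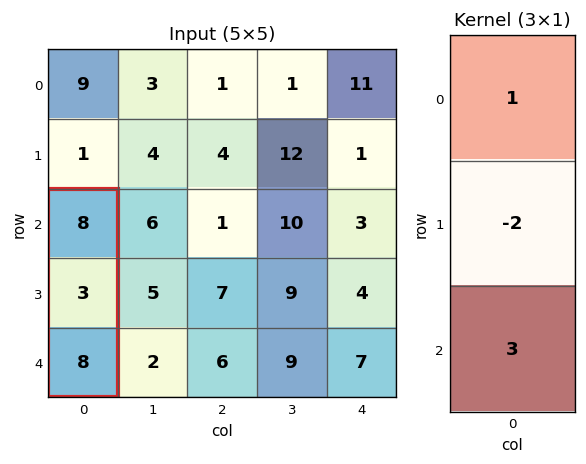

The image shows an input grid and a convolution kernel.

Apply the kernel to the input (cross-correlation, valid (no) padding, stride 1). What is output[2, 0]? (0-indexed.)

26

The receptive field on the input at this output position is [8 / 3 / 8]. Elementwise product with the kernel and sum: 8·1 + 3·-2 + 8·3.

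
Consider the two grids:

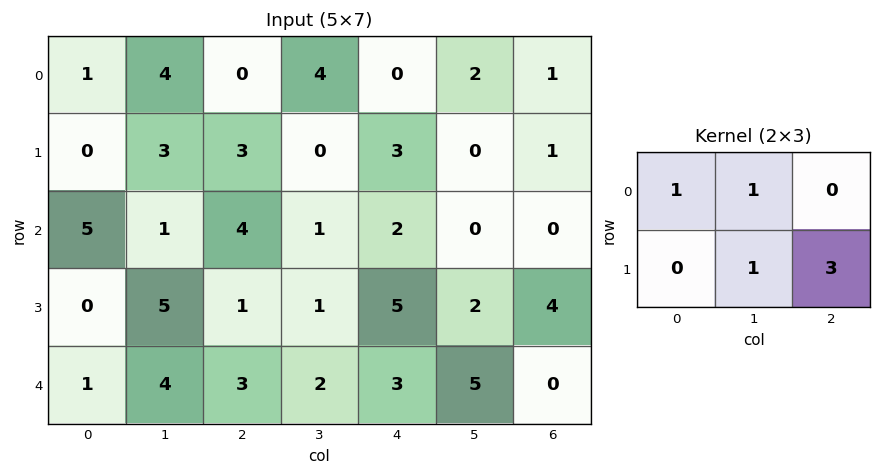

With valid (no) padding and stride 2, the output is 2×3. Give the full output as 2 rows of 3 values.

17 13 5
14 21 16

Output[0,0]: The receptive field on the input at this output position is [1 4 0 / 0 3 3]. Elementwise product with the kernel and sum: 1·1 + 4·1 + 3·1 + 3·3.
Output[0,1]: The receptive field on the input at this output position is [0 4 0 / 3 0 3]. Elementwise product with the kernel and sum: 0·1 + 4·1 + 0·1 + 3·3.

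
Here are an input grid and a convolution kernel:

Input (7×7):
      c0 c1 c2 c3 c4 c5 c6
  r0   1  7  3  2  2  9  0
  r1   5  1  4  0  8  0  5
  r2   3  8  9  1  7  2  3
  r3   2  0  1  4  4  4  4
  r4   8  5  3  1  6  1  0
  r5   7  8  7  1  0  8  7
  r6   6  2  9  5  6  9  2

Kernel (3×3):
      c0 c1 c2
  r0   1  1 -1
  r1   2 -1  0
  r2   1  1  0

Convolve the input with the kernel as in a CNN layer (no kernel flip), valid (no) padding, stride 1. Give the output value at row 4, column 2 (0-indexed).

25

The receptive field on the input at this output position is [3 1 6 / 7 1 0 / 9 5 6]. Elementwise product with the kernel and sum: 3·1 + 1·1 + 6·-1 + 7·2 + 1·-1 + 9·1 + 5·1.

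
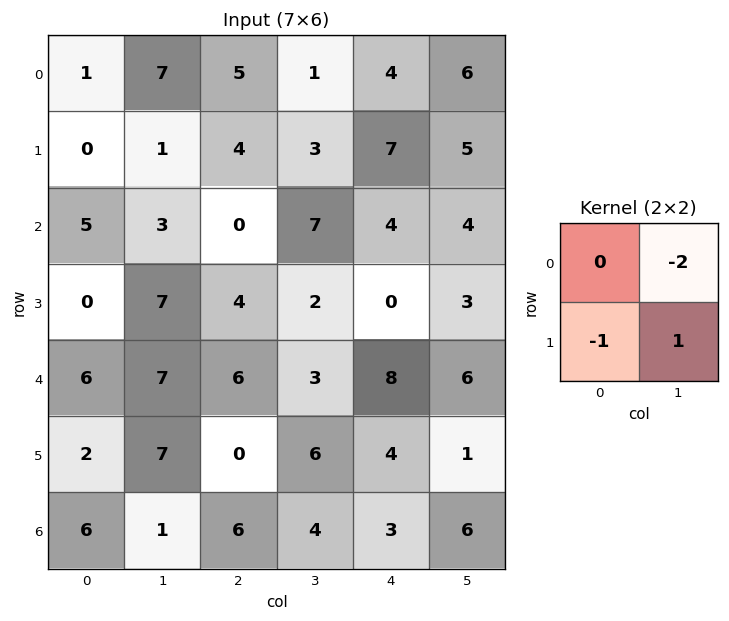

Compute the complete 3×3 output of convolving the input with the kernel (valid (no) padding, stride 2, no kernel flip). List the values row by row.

-13 -3 -14
1 -16 -5
-9 0 -15

Output[0,0]: The receptive field on the input at this output position is [1 7 / 0 1]. Elementwise product with the kernel and sum: 7·-2 + 0·-1 + 1·1.
Output[0,1]: The receptive field on the input at this output position is [5 1 / 4 3]. Elementwise product with the kernel and sum: 1·-2 + 4·-1 + 3·1.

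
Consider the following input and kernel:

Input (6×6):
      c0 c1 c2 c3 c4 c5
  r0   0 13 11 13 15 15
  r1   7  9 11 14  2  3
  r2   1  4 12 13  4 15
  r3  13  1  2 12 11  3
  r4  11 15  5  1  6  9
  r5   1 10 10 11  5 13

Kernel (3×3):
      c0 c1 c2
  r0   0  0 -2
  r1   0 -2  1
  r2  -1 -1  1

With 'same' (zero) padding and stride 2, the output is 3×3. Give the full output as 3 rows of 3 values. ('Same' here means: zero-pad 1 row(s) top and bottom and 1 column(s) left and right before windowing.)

15 -15 -28
-28 -30 -19
0 -42 -12

Output[0,0]: The receptive field on the zero-padded input at this output position is [0 0 0 / 0 0 13 / 0 7 9]. Elementwise product with the kernel and sum: 0·-2 + 0·-2 + 13·1 + 0·-1 + 7·-1 + 9·1.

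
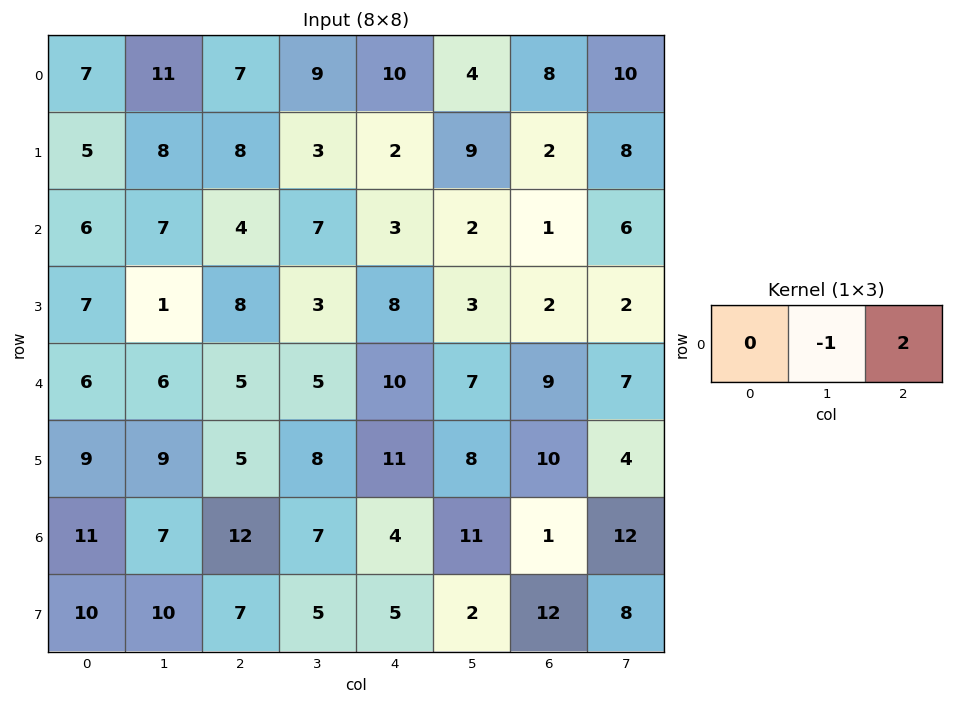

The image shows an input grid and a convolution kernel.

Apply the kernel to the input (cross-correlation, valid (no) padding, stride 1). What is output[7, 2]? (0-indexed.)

The receptive field on the input at this output position is [7 5 5]. Elementwise product with the kernel and sum: 5·-1 + 5·2.

5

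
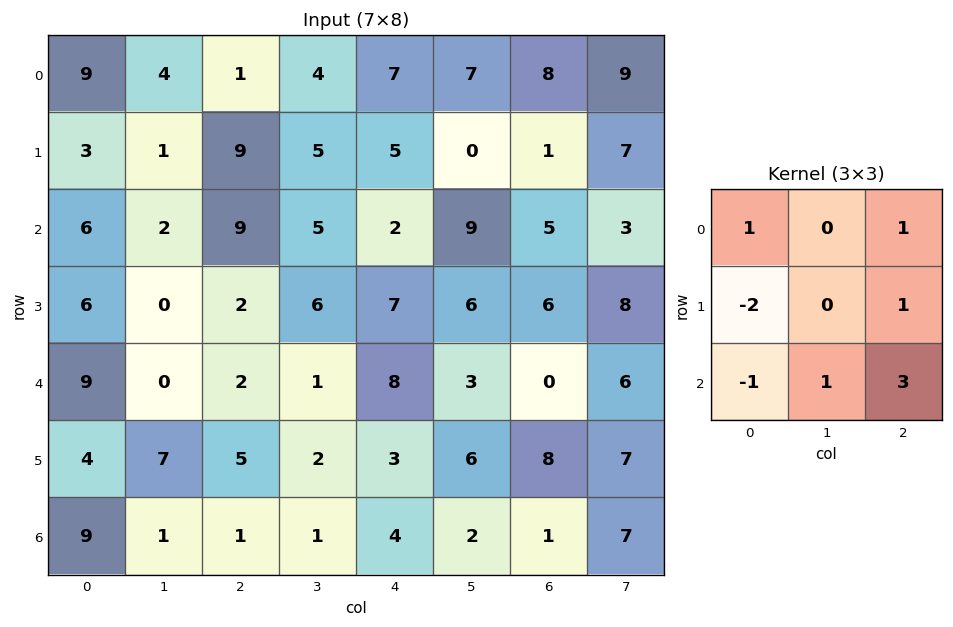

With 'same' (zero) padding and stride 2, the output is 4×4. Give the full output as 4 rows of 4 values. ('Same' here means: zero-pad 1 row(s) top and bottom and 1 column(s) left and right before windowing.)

10 19 -1 17
9 27 23 16
25 11 32 37
8 8 8 16

Output[0,0]: The receptive field on the zero-padded input at this output position is [0 0 0 / 0 9 4 / 0 3 1]. Elementwise product with the kernel and sum: 0·1 + 0·1 + 0·-2 + 4·1 + 0·-1 + 3·1 + 1·3.
Output[0,1]: The receptive field on the zero-padded input at this output position is [0 0 0 / 4 1 4 / 1 9 5]. Elementwise product with the kernel and sum: 0·1 + 0·1 + 4·-2 + 4·1 + 1·-1 + 9·1 + 5·3.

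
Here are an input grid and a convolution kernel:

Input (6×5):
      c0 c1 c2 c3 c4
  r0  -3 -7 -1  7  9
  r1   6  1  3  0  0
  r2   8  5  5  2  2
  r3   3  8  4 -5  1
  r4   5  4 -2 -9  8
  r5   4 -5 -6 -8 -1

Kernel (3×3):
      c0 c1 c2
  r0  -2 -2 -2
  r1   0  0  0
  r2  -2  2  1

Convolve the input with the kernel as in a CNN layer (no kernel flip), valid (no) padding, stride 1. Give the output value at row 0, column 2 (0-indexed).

The receptive field on the input at this output position is [-1 7 9 / 3 0 0 / 5 2 2]. Elementwise product with the kernel and sum: -1·-2 + 7·-2 + 9·-2 + 5·-2 + 2·2 + 2·1.

-34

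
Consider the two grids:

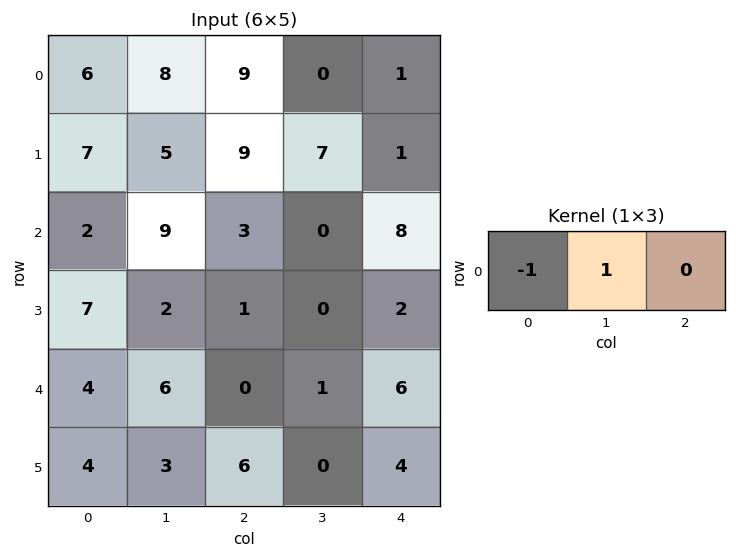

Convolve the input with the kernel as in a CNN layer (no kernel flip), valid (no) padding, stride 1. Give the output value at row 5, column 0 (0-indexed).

-1

The receptive field on the input at this output position is [4 3 6]. Elementwise product with the kernel and sum: 4·-1 + 3·1.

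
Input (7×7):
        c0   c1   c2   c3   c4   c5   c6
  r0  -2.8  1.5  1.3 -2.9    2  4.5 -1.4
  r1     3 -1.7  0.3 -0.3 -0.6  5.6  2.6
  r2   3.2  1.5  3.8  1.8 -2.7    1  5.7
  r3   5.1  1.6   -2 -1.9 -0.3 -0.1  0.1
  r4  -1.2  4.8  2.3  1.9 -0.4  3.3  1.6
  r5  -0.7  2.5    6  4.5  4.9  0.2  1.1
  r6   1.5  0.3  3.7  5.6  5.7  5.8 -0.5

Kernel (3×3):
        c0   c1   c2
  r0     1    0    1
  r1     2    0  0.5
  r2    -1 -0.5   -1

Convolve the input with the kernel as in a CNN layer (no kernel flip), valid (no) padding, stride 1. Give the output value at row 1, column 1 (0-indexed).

The receptive field on the input at this output position is [-1.7 0.3 -0.3 / 1.5 3.8 1.8 / 1.6 -2 -1.9]. Elementwise product with the kernel and sum: -1.7·1 + -0.3·1 + 1.5·2 + 1.8·0.5 + 1.6·-1 + -2·-0.5 + -1.9·-1.

3.2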